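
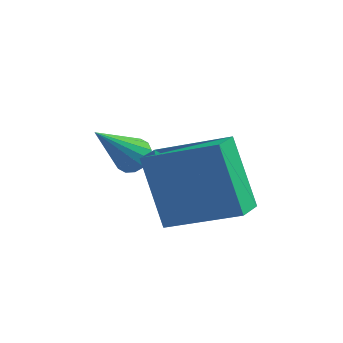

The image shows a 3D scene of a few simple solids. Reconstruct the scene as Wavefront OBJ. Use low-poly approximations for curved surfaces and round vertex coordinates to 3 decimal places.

v -2.264 3.082 -3.683
v -1.822 3.107 -3.431
v -3.076 2.498 -2.197
v -1.932 3.344 -3.398
v -2.132 3.511 -3.441
v -2.367 3.563 -3.549
v -2.575 3.486 -3.693
v -2.699 3.301 -3.834
v -2.707 3.057 -3.934
v -2.597 2.82 -3.967
v -2.397 2.653 -3.924
v -2.162 2.6 -3.816
v -1.954 2.677 -3.672
v -1.83 2.863 -3.531
v -1.955 1.934 -2.487
v -0.115 1.726 -1.518
v -1.69 2.596 -2.849
v 0.15 2.389 -1.88
v -1.29 0.851 -3.98
v 0.55 0.644 -3.011
v -1.025 1.514 -4.342
v 0.815 1.306 -3.373
f 2 1 4
f 2 4 3
f 4 1 5
f 4 5 3
f 5 1 6
f 5 6 3
f 6 1 7
f 6 7 3
f 7 1 8
f 7 8 3
f 8 1 9
f 8 9 3
f 9 1 10
f 9 10 3
f 10 1 11
f 10 11 3
f 11 1 12
f 11 12 3
f 12 1 13
f 12 13 3
f 13 1 14
f 13 14 3
f 14 1 2
f 14 2 3
f 16 18 15
f 19 16 15
f 15 18 17
f 17 19 15
f 16 22 18
f 20 16 19
f 20 22 16
f 18 22 17
f 21 19 17
f 17 22 21
f 21 20 19
f 22 20 21



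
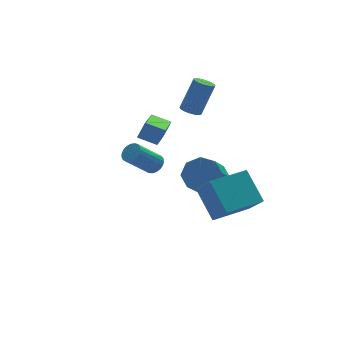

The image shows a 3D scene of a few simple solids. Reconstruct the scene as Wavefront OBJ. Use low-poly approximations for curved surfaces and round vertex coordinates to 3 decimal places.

v -1.001 3.232 0.445
v -0.566 3.305 1.253
v -0.008 4.733 -0.225
v 0.427 4.806 0.583
v -0.287 2.614 0.117
v 0.148 2.687 0.925
v 0.706 4.115 -0.553
v 1.141 4.188 0.255
v 1.717 3.352 1.372
v 2.176 3.461 1.132
v 2.963 3.656 2.728
v 2.503 3.548 2.968
v 2.094 3.65 1.149
v 2.881 3.845 2.745
v 1.955 3.794 1.201
v 2.742 3.989 2.797
v 1.779 3.87 1.278
v 2.566 4.065 2.874
v 1.594 3.868 1.37
v 2.38 4.063 2.966
v 1.427 3.787 1.462
v 2.214 3.982 3.058
v 1.304 3.64 1.54
v 2.091 3.835 3.136
v 1.245 3.449 1.593
v 2.031 3.644 3.189
v 1.257 3.244 1.612
v 2.044 3.439 3.208
v 1.339 3.055 1.595
v 2.126 3.25 3.191
v 1.478 2.911 1.543
v 2.265 3.106 3.139
v 1.654 2.835 1.466
v 2.441 3.03 3.062
v 1.84 2.837 1.374
v 2.626 3.032 2.97
v 2.006 2.918 1.282
v 2.793 3.113 2.878
v 2.129 3.065 1.204
v 2.916 3.26 2.8
v 2.189 3.256 1.151
v 2.975 3.451 2.747
v 2.6 3.061 -3.444
v 3.347 3.141 -2.846
v 2.367 2.08 -1.478
v 1.62 1.999 -2.076
v 2.864 3.689 -2.768
v 1.883 2.627 -1.4
v 2.226 3.869 -3.085
v 1.246 2.807 -1.717
v 1.808 3.575 -3.613
v 0.827 2.514 -2.245
v 1.853 2.98 -4.042
v 0.873 1.919 -2.674
v 2.337 2.433 -4.12
v 1.356 1.371 -2.752
v 2.974 2.253 -3.803
v 1.994 1.191 -2.435
v 3.393 2.546 -3.275
v 2.412 1.485 -1.907
v 0.437 -1.624 -2.335
v 0.597 -2.653 -1.16
v 0.271 -0.272 -1.129
v 0.431 -1.301 0.046
v 2.369 -1.359 -2.366
v 2.529 -2.388 -1.191
v 2.203 -0.007 -1.16
v 2.363 -1.036 0.015
v -2.059 -0.997 1.764
v -1.759 -0.706 2.074
v -2.86 -0.772 3.205
v -3.161 -1.063 2.896
v -1.875 -0.556 1.97
v -2.976 -0.622 3.101
v -2.023 -0.483 1.83
v -3.124 -0.548 2.961
v -2.177 -0.498 1.679
v -3.278 -0.564 2.81
v -2.311 -0.599 1.543
v -3.412 -0.665 2.674
v -2.401 -0.77 1.445
v -3.502 -0.835 2.576
v -2.432 -0.979 1.402
v -3.533 -1.045 2.534
v -2.399 -1.192 1.422
v -3.5 -1.258 2.554
v -2.307 -1.371 1.501
v -3.408 -1.437 2.633
v -2.173 -1.485 1.626
v -3.274 -1.551 2.757
v -2.018 -1.515 1.774
v -3.119 -1.581 2.906
v -1.871 -1.456 1.921
v -2.972 -1.522 3.052
v -1.756 -1.317 2.041
v -2.857 -1.383 3.172
v -1.694 -1.123 2.113
v -2.795 -1.188 3.244
v -1.695 -0.907 2.124
v -2.796 -0.972 3.255
f 2 4 1
f 5 2 1
f 1 4 3
f 3 5 1
f 2 8 4
f 6 2 5
f 6 8 2
f 4 8 3
f 7 5 3
f 3 8 7
f 7 6 5
f 8 6 7
f 10 9 13
f 10 13 11
f 11 13 14
f 11 14 12
f 13 9 15
f 13 15 14
f 14 15 16
f 14 16 12
f 15 9 17
f 15 17 16
f 16 17 18
f 16 18 12
f 17 9 19
f 17 19 18
f 18 19 20
f 18 20 12
f 19 9 21
f 19 21 20
f 20 21 22
f 20 22 12
f 21 9 23
f 21 23 22
f 22 23 24
f 22 24 12
f 23 9 25
f 23 25 24
f 24 25 26
f 24 26 12
f 25 9 27
f 25 27 26
f 26 27 28
f 26 28 12
f 27 9 29
f 27 29 28
f 28 29 30
f 28 30 12
f 29 9 31
f 29 31 30
f 30 31 32
f 30 32 12
f 31 9 33
f 31 33 32
f 32 33 34
f 32 34 12
f 33 9 35
f 33 35 34
f 34 35 36
f 34 36 12
f 35 9 37
f 35 37 36
f 36 37 38
f 36 38 12
f 37 9 39
f 37 39 38
f 38 39 40
f 38 40 12
f 39 9 41
f 39 41 40
f 40 41 42
f 40 42 12
f 41 9 10
f 41 10 42
f 42 10 11
f 42 11 12
f 44 43 47
f 44 47 45
f 45 47 48
f 45 48 46
f 47 43 49
f 47 49 48
f 48 49 50
f 48 50 46
f 49 43 51
f 49 51 50
f 50 51 52
f 50 52 46
f 51 43 53
f 51 53 52
f 52 53 54
f 52 54 46
f 53 43 55
f 53 55 54
f 54 55 56
f 54 56 46
f 55 43 57
f 55 57 56
f 56 57 58
f 56 58 46
f 57 43 59
f 57 59 58
f 58 59 60
f 58 60 46
f 59 43 44
f 59 44 60
f 60 44 45
f 60 45 46
f 62 64 61
f 65 62 61
f 61 64 63
f 63 65 61
f 62 68 64
f 66 62 65
f 66 68 62
f 64 68 63
f 67 65 63
f 63 68 67
f 67 66 65
f 68 66 67
f 70 69 73
f 70 73 71
f 71 73 74
f 71 74 72
f 73 69 75
f 73 75 74
f 74 75 76
f 74 76 72
f 75 69 77
f 75 77 76
f 76 77 78
f 76 78 72
f 77 69 79
f 77 79 78
f 78 79 80
f 78 80 72
f 79 69 81
f 79 81 80
f 80 81 82
f 80 82 72
f 81 69 83
f 81 83 82
f 82 83 84
f 82 84 72
f 83 69 85
f 83 85 84
f 84 85 86
f 84 86 72
f 85 69 87
f 85 87 86
f 86 87 88
f 86 88 72
f 87 69 89
f 87 89 88
f 88 89 90
f 88 90 72
f 89 69 91
f 89 91 90
f 90 91 92
f 90 92 72
f 91 69 93
f 91 93 92
f 92 93 94
f 92 94 72
f 93 69 95
f 93 95 94
f 94 95 96
f 94 96 72
f 95 69 97
f 95 97 96
f 96 97 98
f 96 98 72
f 97 69 99
f 97 99 98
f 98 99 100
f 98 100 72
f 99 69 70
f 99 70 100
f 100 70 71
f 100 71 72



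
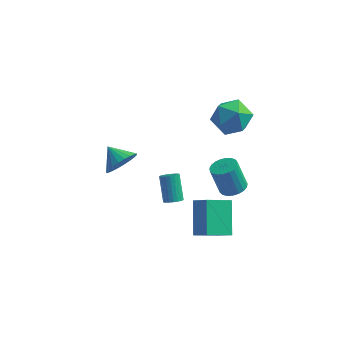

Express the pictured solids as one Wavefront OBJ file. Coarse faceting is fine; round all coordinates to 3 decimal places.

v -3.392 1.81 -2.462
v -2.708 2.381 -1.985
v -4.348 2.45 -1.858
v -2.772 2.593 -2.311
v -2.93 2.687 -2.66
v -3.159 2.646 -2.978
v -3.422 2.479 -3.218
v -3.681 2.21 -3.344
v -3.896 1.879 -3.334
v -4.035 1.539 -3.192
v -4.075 1.239 -2.939
v -4.011 1.027 -2.614
v -3.853 0.934 -2.265
v -3.625 0.974 -1.946
v -3.361 1.141 -1.706
v -3.102 1.411 -1.581
v -2.887 1.741 -1.59
v -2.749 2.082 -1.732
v 1.499 -1.906 -3.536
v 1.087 -0.376 -2.219
v 2.62 -1.069 -4.157
v 2.207 0.461 -2.841
v 2.333 -2.401 -2.699
v 1.92 -0.871 -1.383
v 3.453 -1.564 -3.321
v 3.041 -0.034 -2.004
v 3.596 -2.202 1.616
v 4.199 -2.531 1.864
v 3.647 -2.407 3.371
v 3.044 -2.078 3.124
v 4.28 -2.239 1.869
v 3.728 -2.115 3.377
v 4.242 -1.94 1.831
v 3.691 -1.816 3.339
v 4.093 -1.686 1.756
v 3.542 -1.563 3.263
v 3.858 -1.522 1.657
v 3.307 -1.398 3.164
v 3.578 -1.475 1.55
v 3.026 -1.351 3.058
v 3.301 -1.554 1.455
v 2.749 -1.43 2.963
v 3.074 -1.745 1.388
v 2.523 -1.621 2.895
v 2.938 -2.015 1.36
v 2.387 -1.891 2.868
v 2.916 -2.317 1.377
v 2.364 -2.193 2.884
v 3.011 -2.599 1.435
v 2.459 -2.476 2.942
v 3.207 -2.813 1.524
v 2.656 -2.689 3.032
v 3.471 -2.921 1.63
v 2.919 -2.797 3.137
v 3.756 -2.905 1.732
v 3.204 -2.781 3.24
v 4.013 -2.767 1.815
v 3.462 -2.643 3.323
v 2.468 3.502 3.048
v 3.375 3.07 2.394
v 1.205 2.55 1.926
v 2.112 2.118 1.272
v 1.957 1.747 2.401
v 2.738 2.335 3.095
v 1.842 3.285 1.225
v 2.623 3.873 1.919
v 2.988 2.935 1.268
v 3.059 1.985 1.994
v 1.521 3.635 2.326
v 1.592 2.685 3.052
v 0.645 -2.637 0.068
v 1.066 -2.759 0.329
v 0.616 -1.865 1.473
v 0.195 -1.743 1.212
v 1.128 -2.599 0.228
v 0.678 -1.705 1.372
v 1.116 -2.445 0.103
v 0.666 -1.55 1.247
v 1.033 -2.32 -0.028
v 0.583 -1.425 1.116
v 0.89 -2.243 -0.143
v 0.44 -1.349 1
v 0.71 -2.227 -0.227
v 0.261 -1.332 0.916
v 0.521 -2.273 -0.266
v 0.071 -1.378 0.878
v 0.35 -2.374 -0.254
v -0.1 -1.479 0.89
v 0.224 -2.515 -0.193
v -0.226 -1.621 0.951
v 0.162 -2.675 -0.092
v -0.288 -1.781 1.052
v 0.174 -2.83 0.033
v -0.276 -1.935 1.177
v 0.257 -2.955 0.164
v -0.193 -2.06 1.308
v 0.4 -3.031 0.28
v -0.05 -2.137 1.423
v 0.579 -3.048 0.364
v 0.13 -2.153 1.507
v 0.769 -3.002 0.402
v 0.319 -2.107 1.546
v 0.94 -2.901 0.39
v 0.49 -2.006 1.534
f 2 1 4
f 2 4 3
f 4 1 5
f 4 5 3
f 5 1 6
f 5 6 3
f 6 1 7
f 6 7 3
f 7 1 8
f 7 8 3
f 8 1 9
f 8 9 3
f 9 1 10
f 9 10 3
f 10 1 11
f 10 11 3
f 11 1 12
f 11 12 3
f 12 1 13
f 12 13 3
f 13 1 14
f 13 14 3
f 14 1 15
f 14 15 3
f 15 1 16
f 15 16 3
f 16 1 17
f 16 17 3
f 17 1 18
f 17 18 3
f 18 1 2
f 18 2 3
f 20 22 19
f 23 20 19
f 19 22 21
f 21 23 19
f 20 26 22
f 24 20 23
f 24 26 20
f 22 26 21
f 25 23 21
f 21 26 25
f 25 24 23
f 26 24 25
f 28 27 31
f 28 31 29
f 29 31 32
f 29 32 30
f 31 27 33
f 31 33 32
f 32 33 34
f 32 34 30
f 33 27 35
f 33 35 34
f 34 35 36
f 34 36 30
f 35 27 37
f 35 37 36
f 36 37 38
f 36 38 30
f 37 27 39
f 37 39 38
f 38 39 40
f 38 40 30
f 39 27 41
f 39 41 40
f 40 41 42
f 40 42 30
f 41 27 43
f 41 43 42
f 42 43 44
f 42 44 30
f 43 27 45
f 43 45 44
f 44 45 46
f 44 46 30
f 45 27 47
f 45 47 46
f 46 47 48
f 46 48 30
f 47 27 49
f 47 49 48
f 48 49 50
f 48 50 30
f 49 27 51
f 49 51 50
f 50 51 52
f 50 52 30
f 51 27 53
f 51 53 52
f 52 53 54
f 52 54 30
f 53 27 55
f 53 55 54
f 54 55 56
f 54 56 30
f 55 27 57
f 55 57 56
f 56 57 58
f 56 58 30
f 57 27 28
f 57 28 58
f 58 28 29
f 58 29 30
f 59 70 64
f 59 64 60
f 59 60 66
f 59 66 69
f 59 69 70
f 60 64 68
f 64 70 63
f 70 69 61
f 69 66 65
f 66 60 67
f 62 68 63
f 62 63 61
f 62 61 65
f 62 65 67
f 62 67 68
f 63 68 64
f 61 63 70
f 65 61 69
f 67 65 66
f 68 67 60
f 72 71 75
f 72 75 73
f 73 75 76
f 73 76 74
f 75 71 77
f 75 77 76
f 76 77 78
f 76 78 74
f 77 71 79
f 77 79 78
f 78 79 80
f 78 80 74
f 79 71 81
f 79 81 80
f 80 81 82
f 80 82 74
f 81 71 83
f 81 83 82
f 82 83 84
f 82 84 74
f 83 71 85
f 83 85 84
f 84 85 86
f 84 86 74
f 85 71 87
f 85 87 86
f 86 87 88
f 86 88 74
f 87 71 89
f 87 89 88
f 88 89 90
f 88 90 74
f 89 71 91
f 89 91 90
f 90 91 92
f 90 92 74
f 91 71 93
f 91 93 92
f 92 93 94
f 92 94 74
f 93 71 95
f 93 95 94
f 94 95 96
f 94 96 74
f 95 71 97
f 95 97 96
f 96 97 98
f 96 98 74
f 97 71 99
f 97 99 98
f 98 99 100
f 98 100 74
f 99 71 101
f 99 101 100
f 100 101 102
f 100 102 74
f 101 71 103
f 101 103 102
f 102 103 104
f 102 104 74
f 103 71 72
f 103 72 104
f 104 72 73
f 104 73 74



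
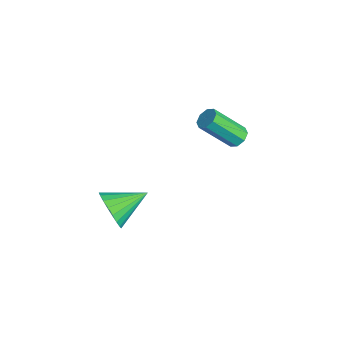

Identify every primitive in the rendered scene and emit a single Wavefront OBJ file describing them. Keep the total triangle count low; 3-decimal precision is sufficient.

v 1.192 -2.918 1.658
v 1.688 -2.63 0.826
v 1.208 -1.202 2.262
v 1.287 -2.585 0.709
v 0.87 -2.598 0.756
v 0.508 -2.665 0.959
v 0.265 -2.777 1.282
v 0.182 -2.913 1.671
v 0.273 -3.05 2.057
v 0.524 -3.164 2.374
v 0.889 -3.236 2.568
v 1.308 -3.253 2.604
v 1.706 -3.212 2.476
v 2.015 -3.12 2.207
v 2.182 -2.993 1.843
v 2.177 -2.854 1.447
v 2.003 -2.725 1.087
v -0.053 3.528 3.257
v 0.184 3.887 3.646
v -0.23 2.552 5.132
v -0.467 2.192 4.743
v -0.251 3.959 3.59
v -0.665 2.624 5.076
v -0.569 3.779 3.339
v -0.983 2.444 4.825
v -0.585 3.451 3.04
v -0.999 2.116 4.526
v -0.29 3.168 2.868
v -0.704 1.833 4.354
v 0.145 3.096 2.924
v -0.269 1.761 4.41
v 0.463 3.276 3.175
v 0.049 1.941 4.661
v 0.479 3.604 3.474
v 0.065 2.269 4.96
f 2 1 4
f 2 4 3
f 4 1 5
f 4 5 3
f 5 1 6
f 5 6 3
f 6 1 7
f 6 7 3
f 7 1 8
f 7 8 3
f 8 1 9
f 8 9 3
f 9 1 10
f 9 10 3
f 10 1 11
f 10 11 3
f 11 1 12
f 11 12 3
f 12 1 13
f 12 13 3
f 13 1 14
f 13 14 3
f 14 1 15
f 14 15 3
f 15 1 16
f 15 16 3
f 16 1 17
f 16 17 3
f 17 1 2
f 17 2 3
f 19 18 22
f 19 22 20
f 20 22 23
f 20 23 21
f 22 18 24
f 22 24 23
f 23 24 25
f 23 25 21
f 24 18 26
f 24 26 25
f 25 26 27
f 25 27 21
f 26 18 28
f 26 28 27
f 27 28 29
f 27 29 21
f 28 18 30
f 28 30 29
f 29 30 31
f 29 31 21
f 30 18 32
f 30 32 31
f 31 32 33
f 31 33 21
f 32 18 34
f 32 34 33
f 33 34 35
f 33 35 21
f 34 18 19
f 34 19 35
f 35 19 20
f 35 20 21



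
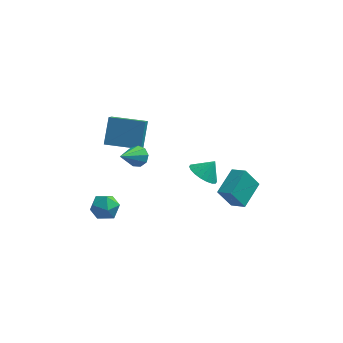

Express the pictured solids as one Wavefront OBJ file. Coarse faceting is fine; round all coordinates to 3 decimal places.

v -4.206 1.08 1.374
v -4.244 0.26 2.028
v -4.08 2.271 2.875
v -4.118 1.451 3.529
v -2.022 0.929 1.311
v -2.06 0.109 1.965
v -1.896 2.12 2.812
v -1.934 1.3 3.466
v 3.424 -1.116 -1.624
v 2.609 -1.295 -0.282
v 4.107 0.582 -0.983
v 3.292 0.403 0.359
v 4.268 -1.623 -1.179
v 3.453 -1.802 0.163
v 4.951 0.075 -0.538
v 4.136 -0.104 0.804
v -3.661 -0.627 -2.042
v -3.341 -1.025 -2.901
v -4.639 -1.895 -1.819
v -4.319 -2.293 -2.678
v -3.703 -2.236 -1.893
v -3.099 -1.453 -2.031
v -4.881 -1.467 -2.689
v -4.277 -0.684 -2.827
v -4.095 -1.544 -3.3
v -3.367 -2.019 -2.809
v -4.613 -0.901 -1.911
v -3.885 -1.376 -1.42
v -1.937 -1.958 3.18
v -1.347 -2.377 3.079
v -2.723 -3.342 4.34
v -1.281 -2.081 3.477
v -1.522 -1.728 3.735
v -1.957 -1.483 3.734
v -2.382 -1.459 3.473
v -2.599 -1.669 3.075
v -2.506 -2.014 2.727
v -2.147 -2.333 2.59
v -1.689 -2.476 2.729
v 1.371 2.56 -2.325
v 2.004 1.753 -2.42
v 2.049 2.98 -1.375
v 2.195 2.066 -2.695
v 2.223 2.477 -2.897
v 2.082 2.904 -2.985
v 1.8 3.263 -2.943
v 1.433 3.483 -2.778
v 1.054 3.52 -2.523
v 0.737 3.366 -2.229
v 0.546 3.053 -1.954
v 0.519 2.643 -1.752
v 0.66 2.216 -1.664
v 0.942 1.857 -1.706
v 1.308 1.637 -1.871
v 1.688 1.6 -2.126
f 2 4 1
f 5 2 1
f 1 4 3
f 3 5 1
f 2 8 4
f 6 2 5
f 6 8 2
f 4 8 3
f 7 5 3
f 3 8 7
f 7 6 5
f 8 6 7
f 10 12 9
f 13 10 9
f 9 12 11
f 11 13 9
f 10 16 12
f 14 10 13
f 14 16 10
f 12 16 11
f 15 13 11
f 11 16 15
f 15 14 13
f 16 14 15
f 17 28 22
f 17 22 18
f 17 18 24
f 17 24 27
f 17 27 28
f 18 22 26
f 22 28 21
f 28 27 19
f 27 24 23
f 24 18 25
f 20 26 21
f 20 21 19
f 20 19 23
f 20 23 25
f 20 25 26
f 21 26 22
f 19 21 28
f 23 19 27
f 25 23 24
f 26 25 18
f 30 29 32
f 30 32 31
f 32 29 33
f 32 33 31
f 33 29 34
f 33 34 31
f 34 29 35
f 34 35 31
f 35 29 36
f 35 36 31
f 36 29 37
f 36 37 31
f 37 29 38
f 37 38 31
f 38 29 39
f 38 39 31
f 39 29 30
f 39 30 31
f 41 40 43
f 41 43 42
f 43 40 44
f 43 44 42
f 44 40 45
f 44 45 42
f 45 40 46
f 45 46 42
f 46 40 47
f 46 47 42
f 47 40 48
f 47 48 42
f 48 40 49
f 48 49 42
f 49 40 50
f 49 50 42
f 50 40 51
f 50 51 42
f 51 40 52
f 51 52 42
f 52 40 53
f 52 53 42
f 53 40 54
f 53 54 42
f 54 40 55
f 54 55 42
f 55 40 41
f 55 41 42



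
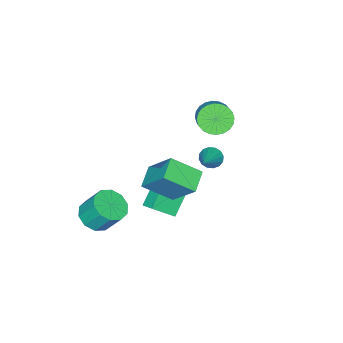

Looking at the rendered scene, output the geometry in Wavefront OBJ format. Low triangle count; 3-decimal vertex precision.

v -2.107 1.477 -1.182
v -1.71 1.201 -1.571
v -0.693 2.123 -0.198
v -1.758 1.494 -1.694
v -1.899 1.781 -1.68
v -2.096 1.988 -1.533
v -2.296 2.057 -1.292
v -2.445 1.971 -1.021
v -2.504 1.752 -0.793
v -2.456 1.46 -0.67
v -2.314 1.172 -0.683
v -2.118 0.966 -0.831
v -1.918 0.896 -1.072
v -1.769 0.983 -1.343
v 3.24 2.018 2.432
v 3.333 3.397 3.987
v 2.386 3.152 1.478
v 2.479 4.53 3.033
v 4.261 2.43 2.007
v 4.354 3.808 3.562
v 3.407 3.563 1.053
v 3.5 4.942 2.608
v -0.264 1.111 -1.859
v 0.637 0.424 -0.954
v -0.071 1.835 -1.502
v 0.83 1.148 -0.597
v 1.21 1.352 -3.143
v 2.111 0.665 -2.238
v 1.403 2.076 -2.786
v 2.304 1.389 -1.881
v 3.279 -1.313 -3.402
v 4.092 -1.665 -3.034
v 3.895 -0.839 -1.809
v 3.081 -0.487 -2.178
v 4.227 -1.176 -3.342
v 4.03 -0.35 -2.118
v 3.999 -0.74 -3.673
v 3.802 0.087 -2.449
v 3.496 -0.522 -3.901
v 3.299 0.304 -2.677
v 2.91 -0.607 -3.938
v 2.713 0.219 -2.714
v 2.465 -0.961 -3.771
v 2.268 -0.135 -2.546
v 2.33 -1.45 -3.462
v 2.133 -0.624 -2.238
v 2.558 -1.887 -3.131
v 2.361 -1.06 -1.907
v 3.061 -2.104 -2.903
v 2.864 -1.278 -1.679
v 3.647 -2.019 -2.866
v 3.45 -1.193 -1.642
v -2.597 1.203 1.552
v -2.232 1.572 0.829
v -1.398 2.346 1.645
v -1.763 1.977 2.368
v -2.495 1.79 0.891
v -1.661 2.564 1.707
v -2.773 1.919 1.054
v -1.94 2.693 1.87
v -3.025 1.939 1.292
v -2.191 2.713 2.108
v -3.212 1.847 1.57
v -2.378 2.62 2.386
v -3.305 1.656 1.845
v -2.471 2.43 2.661
v -3.29 1.397 2.076
v -2.456 2.171 2.892
v -3.169 1.108 2.227
v -2.336 1.882 3.043
v -2.962 0.834 2.275
v -2.128 1.608 3.091
v -2.699 0.616 2.213
v -1.865 1.39 3.029
v -2.42 0.487 2.05
v -1.587 1.261 2.866
v -2.169 0.467 1.812
v -1.335 1.241 2.628
v -1.982 0.56 1.534
v -1.148 1.333 2.35
v -1.889 0.75 1.259
v -1.055 1.524 2.075
v -1.904 1.009 1.028
v -1.07 1.783 1.844
v -2.024 1.298 0.877
v -1.191 2.072 1.693
f 2 1 4
f 2 4 3
f 4 1 5
f 4 5 3
f 5 1 6
f 5 6 3
f 6 1 7
f 6 7 3
f 7 1 8
f 7 8 3
f 8 1 9
f 8 9 3
f 9 1 10
f 9 10 3
f 10 1 11
f 10 11 3
f 11 1 12
f 11 12 3
f 12 1 13
f 12 13 3
f 13 1 14
f 13 14 3
f 14 1 2
f 14 2 3
f 16 18 15
f 19 16 15
f 15 18 17
f 17 19 15
f 16 22 18
f 20 16 19
f 20 22 16
f 18 22 17
f 21 19 17
f 17 22 21
f 21 20 19
f 22 20 21
f 24 26 23
f 27 24 23
f 23 26 25
f 25 27 23
f 24 30 26
f 28 24 27
f 28 30 24
f 26 30 25
f 29 27 25
f 25 30 29
f 29 28 27
f 30 28 29
f 32 31 35
f 32 35 33
f 33 35 36
f 33 36 34
f 35 31 37
f 35 37 36
f 36 37 38
f 36 38 34
f 37 31 39
f 37 39 38
f 38 39 40
f 38 40 34
f 39 31 41
f 39 41 40
f 40 41 42
f 40 42 34
f 41 31 43
f 41 43 42
f 42 43 44
f 42 44 34
f 43 31 45
f 43 45 44
f 44 45 46
f 44 46 34
f 45 31 47
f 45 47 46
f 46 47 48
f 46 48 34
f 47 31 49
f 47 49 48
f 48 49 50
f 48 50 34
f 49 31 51
f 49 51 50
f 50 51 52
f 50 52 34
f 51 31 32
f 51 32 52
f 52 32 33
f 52 33 34
f 54 53 57
f 54 57 55
f 55 57 58
f 55 58 56
f 57 53 59
f 57 59 58
f 58 59 60
f 58 60 56
f 59 53 61
f 59 61 60
f 60 61 62
f 60 62 56
f 61 53 63
f 61 63 62
f 62 63 64
f 62 64 56
f 63 53 65
f 63 65 64
f 64 65 66
f 64 66 56
f 65 53 67
f 65 67 66
f 66 67 68
f 66 68 56
f 67 53 69
f 67 69 68
f 68 69 70
f 68 70 56
f 69 53 71
f 69 71 70
f 70 71 72
f 70 72 56
f 71 53 73
f 71 73 72
f 72 73 74
f 72 74 56
f 73 53 75
f 73 75 74
f 74 75 76
f 74 76 56
f 75 53 77
f 75 77 76
f 76 77 78
f 76 78 56
f 77 53 79
f 77 79 78
f 78 79 80
f 78 80 56
f 79 53 81
f 79 81 80
f 80 81 82
f 80 82 56
f 81 53 83
f 81 83 82
f 82 83 84
f 82 84 56
f 83 53 85
f 83 85 84
f 84 85 86
f 84 86 56
f 85 53 54
f 85 54 86
f 86 54 55
f 86 55 56



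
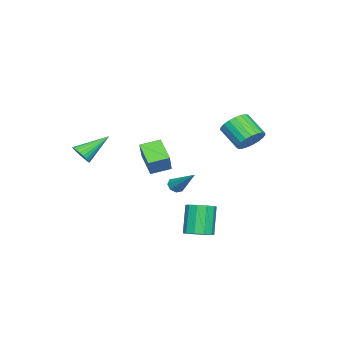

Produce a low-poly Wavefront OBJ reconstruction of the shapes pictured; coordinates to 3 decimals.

v 4.147 -4.431 1.772
v 4.626 -3.855 1.724
v 2.873 -3.269 2.988
v 4.452 -3.805 1.494
v 4.232 -3.849 1.306
v 4 -3.982 1.189
v 3.789 -4.184 1.161
v 3.633 -4.423 1.226
v 3.556 -4.663 1.374
v 3.568 -4.868 1.582
v 3.669 -5.006 1.82
v 3.842 -5.057 2.05
v 4.062 -5.012 2.238
v 4.295 -4.879 2.355
v 4.505 -4.678 2.383
v 4.661 -4.439 2.318
v 4.739 -4.198 2.17
v 4.726 -3.994 1.961
v -2.028 3.508 2.016
v -1.075 3.24 2.158
v -1.599 1.964 3.267
v -2.552 2.232 3.124
v -1.131 3.523 2.458
v -1.655 2.247 3.566
v -1.342 3.804 2.681
v -1.866 2.527 3.789
v -1.672 4.033 2.789
v -2.196 2.756 3.897
v -2.063 4.172 2.763
v -2.587 2.895 3.872
v -2.448 4.195 2.609
v -2.973 2.919 3.717
v -2.76 4.1 2.351
v -3.285 2.824 3.459
v -2.946 3.903 2.036
v -3.471 2.626 3.144
v -2.973 3.637 1.717
v -3.498 2.361 2.825
v -2.837 3.35 1.45
v -3.361 2.073 2.558
v -2.56 3.089 1.281
v -3.085 1.812 2.389
v -2.192 2.901 1.239
v -2.716 1.624 2.347
v -1.795 2.818 1.331
v -2.32 1.541 2.439
v -1.438 2.854 1.542
v -1.963 1.578 2.65
v -1.184 3.004 1.834
v -1.708 1.727 2.942
v 3.331 2.501 -3.619
v 4.121 2.592 -3.242
v 3.259 2.37 -1.384
v 2.469 2.279 -1.761
v 3.898 3.086 -3.286
v 3.036 2.864 -1.428
v 3.458 3.357 -3.458
v 2.596 3.135 -1.6
v 2.97 3.3 -3.691
v 2.108 3.078 -1.833
v 2.62 2.939 -3.897
v 1.758 2.717 -2.039
v 2.541 2.41 -3.996
v 1.679 2.188 -2.138
v 2.764 1.916 -3.952
v 1.902 1.694 -2.094
v 3.204 1.645 -3.78
v 2.342 1.423 -1.922
v 3.692 1.702 -3.547
v 2.83 1.48 -1.689
v 4.042 2.063 -3.341
v 3.18 1.841 -1.483
v -4.052 -2.467 -1.884
v -5.036 -3.512 -0.848
v -3.024 -2.125 -0.561
v -4.008 -3.169 0.475
v -3.272 -3.531 -2.215
v -4.256 -4.575 -1.179
v -2.244 -3.188 -0.892
v -3.228 -4.233 0.144
v 3.548 1.209 0.065
v 4.06 1.076 -0.088
v 4.332 2.691 1.395
v 3.894 1.379 -0.328
v 3.526 1.583 -0.338
v 3.171 1.568 -0.112
v 3.037 1.342 0.217
v 3.203 1.039 0.457
v 3.571 0.835 0.468
v 3.926 0.851 0.242
f 2 1 4
f 2 4 3
f 4 1 5
f 4 5 3
f 5 1 6
f 5 6 3
f 6 1 7
f 6 7 3
f 7 1 8
f 7 8 3
f 8 1 9
f 8 9 3
f 9 1 10
f 9 10 3
f 10 1 11
f 10 11 3
f 11 1 12
f 11 12 3
f 12 1 13
f 12 13 3
f 13 1 14
f 13 14 3
f 14 1 15
f 14 15 3
f 15 1 16
f 15 16 3
f 16 1 17
f 16 17 3
f 17 1 18
f 17 18 3
f 18 1 2
f 18 2 3
f 20 19 23
f 20 23 21
f 21 23 24
f 21 24 22
f 23 19 25
f 23 25 24
f 24 25 26
f 24 26 22
f 25 19 27
f 25 27 26
f 26 27 28
f 26 28 22
f 27 19 29
f 27 29 28
f 28 29 30
f 28 30 22
f 29 19 31
f 29 31 30
f 30 31 32
f 30 32 22
f 31 19 33
f 31 33 32
f 32 33 34
f 32 34 22
f 33 19 35
f 33 35 34
f 34 35 36
f 34 36 22
f 35 19 37
f 35 37 36
f 36 37 38
f 36 38 22
f 37 19 39
f 37 39 38
f 38 39 40
f 38 40 22
f 39 19 41
f 39 41 40
f 40 41 42
f 40 42 22
f 41 19 43
f 41 43 42
f 42 43 44
f 42 44 22
f 43 19 45
f 43 45 44
f 44 45 46
f 44 46 22
f 45 19 47
f 45 47 46
f 46 47 48
f 46 48 22
f 47 19 49
f 47 49 48
f 48 49 50
f 48 50 22
f 49 19 20
f 49 20 50
f 50 20 21
f 50 21 22
f 52 51 55
f 52 55 53
f 53 55 56
f 53 56 54
f 55 51 57
f 55 57 56
f 56 57 58
f 56 58 54
f 57 51 59
f 57 59 58
f 58 59 60
f 58 60 54
f 59 51 61
f 59 61 60
f 60 61 62
f 60 62 54
f 61 51 63
f 61 63 62
f 62 63 64
f 62 64 54
f 63 51 65
f 63 65 64
f 64 65 66
f 64 66 54
f 65 51 67
f 65 67 66
f 66 67 68
f 66 68 54
f 67 51 69
f 67 69 68
f 68 69 70
f 68 70 54
f 69 51 71
f 69 71 70
f 70 71 72
f 70 72 54
f 71 51 52
f 71 52 72
f 72 52 53
f 72 53 54
f 74 76 73
f 77 74 73
f 73 76 75
f 75 77 73
f 74 80 76
f 78 74 77
f 78 80 74
f 76 80 75
f 79 77 75
f 75 80 79
f 79 78 77
f 80 78 79
f 82 81 84
f 82 84 83
f 84 81 85
f 84 85 83
f 85 81 86
f 85 86 83
f 86 81 87
f 86 87 83
f 87 81 88
f 87 88 83
f 88 81 89
f 88 89 83
f 89 81 90
f 89 90 83
f 90 81 82
f 90 82 83



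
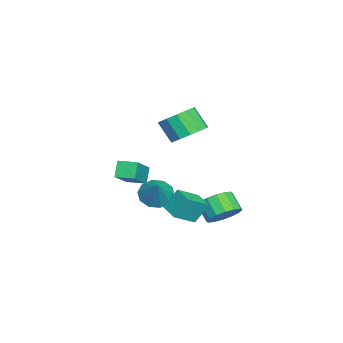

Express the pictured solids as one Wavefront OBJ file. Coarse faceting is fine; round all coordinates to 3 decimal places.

v -5.139 -1.768 -1.867
v -3.377 -2.076 -0.603
v -4.977 -0.65 -1.819
v -3.215 -0.959 -0.556
v -4.505 -1.821 -2.764
v -2.743 -2.13 -1.501
v -4.343 -0.704 -2.717
v -2.581 -1.012 -1.453
v -0.769 1.894 -2.76
v -1.06 2.578 -1.597
v 0.154 2.591 -2.938
v -0.137 3.275 -1.775
v 0.097 0.945 -1.985
v -0.194 1.629 -0.822
v 1.02 1.642 -2.163
v 0.729 2.326 -1
v -2.383 3.776 -3.737
v -1.524 3.475 -3.254
v -2.219 2.863 -2.4
v -3.077 3.164 -2.883
v -1.654 3.94 -3.027
v -2.349 3.327 -2.173
v -1.98 4.361 -2.99
v -2.675 3.748 -2.136
v -2.413 4.625 -3.154
v -3.108 4.012 -2.3
v -2.839 4.661 -3.473
v -3.534 4.049 -2.619
v -3.142 4.461 -3.864
v -3.836 3.848 -3.01
v -3.241 4.077 -4.22
v -3.936 3.465 -3.366
v -3.111 3.613 -4.447
v -3.806 3 -3.593
v -2.785 3.192 -4.484
v -3.48 2.579 -3.63
v -2.352 2.928 -4.32
v -3.047 2.315 -3.466
v -1.926 2.891 -4.001
v -2.621 2.279 -3.147
v -1.624 3.092 -3.61
v -2.318 2.479 -2.756
v -2.668 0.107 -2.553
v -2.129 -0.667 -2.855
v -1.552 0.413 -1.347
v -1.936 -0.172 -3.159
v -2.023 0.429 -3.231
v -2.355 0.908 -3.044
v -2.807 1.08 -2.67
v -3.206 0.881 -2.251
v -3.399 0.387 -1.947
v -3.313 -0.215 -1.874
v -2.98 -0.693 -2.061
v -2.528 -0.866 -2.435
v -1.829 2.017 2.399
v -1.081 1.267 2.188
v -1.524 0.493 3.369
v -2.271 1.243 3.581
v -0.816 1.674 2.554
v -1.259 0.9 3.735
v -0.873 2.191 2.871
v -1.316 1.417 4.053
v -1.233 2.652 3.039
v -1.676 1.878 4.22
v -1.782 2.911 3.003
v -2.225 2.137 4.184
v -2.346 2.887 2.776
v -2.789 2.113 3.957
v -2.746 2.586 2.429
v -3.189 1.812 3.61
v -2.854 2.105 2.073
v -3.297 1.331 3.254
v -2.637 1.596 1.82
v -3.08 0.822 3.002
v -2.163 1.22 1.752
v -2.606 0.446 2.933
v -1.583 1.098 1.889
v -2.026 0.323 3.07
f 2 4 1
f 5 2 1
f 1 4 3
f 3 5 1
f 2 8 4
f 6 2 5
f 6 8 2
f 4 8 3
f 7 5 3
f 3 8 7
f 7 6 5
f 8 6 7
f 10 12 9
f 13 10 9
f 9 12 11
f 11 13 9
f 10 16 12
f 14 10 13
f 14 16 10
f 12 16 11
f 15 13 11
f 11 16 15
f 15 14 13
f 16 14 15
f 18 17 21
f 18 21 19
f 19 21 22
f 19 22 20
f 21 17 23
f 21 23 22
f 22 23 24
f 22 24 20
f 23 17 25
f 23 25 24
f 24 25 26
f 24 26 20
f 25 17 27
f 25 27 26
f 26 27 28
f 26 28 20
f 27 17 29
f 27 29 28
f 28 29 30
f 28 30 20
f 29 17 31
f 29 31 30
f 30 31 32
f 30 32 20
f 31 17 33
f 31 33 32
f 32 33 34
f 32 34 20
f 33 17 35
f 33 35 34
f 34 35 36
f 34 36 20
f 35 17 37
f 35 37 36
f 36 37 38
f 36 38 20
f 37 17 39
f 37 39 38
f 38 39 40
f 38 40 20
f 39 17 41
f 39 41 40
f 40 41 42
f 40 42 20
f 41 17 18
f 41 18 42
f 42 18 19
f 42 19 20
f 44 43 46
f 44 46 45
f 46 43 47
f 46 47 45
f 47 43 48
f 47 48 45
f 48 43 49
f 48 49 45
f 49 43 50
f 49 50 45
f 50 43 51
f 50 51 45
f 51 43 52
f 51 52 45
f 52 43 53
f 52 53 45
f 53 43 54
f 53 54 45
f 54 43 44
f 54 44 45
f 56 55 59
f 56 59 57
f 57 59 60
f 57 60 58
f 59 55 61
f 59 61 60
f 60 61 62
f 60 62 58
f 61 55 63
f 61 63 62
f 62 63 64
f 62 64 58
f 63 55 65
f 63 65 64
f 64 65 66
f 64 66 58
f 65 55 67
f 65 67 66
f 66 67 68
f 66 68 58
f 67 55 69
f 67 69 68
f 68 69 70
f 68 70 58
f 69 55 71
f 69 71 70
f 70 71 72
f 70 72 58
f 71 55 73
f 71 73 72
f 72 73 74
f 72 74 58
f 73 55 75
f 73 75 74
f 74 75 76
f 74 76 58
f 75 55 77
f 75 77 76
f 76 77 78
f 76 78 58
f 77 55 56
f 77 56 78
f 78 56 57
f 78 57 58



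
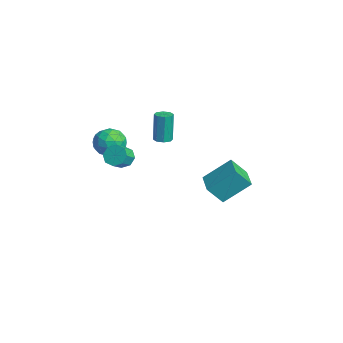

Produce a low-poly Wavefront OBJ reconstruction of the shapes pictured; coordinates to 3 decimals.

v 1.283 -3.45 3.403
v 1.656 -3.642 2.794
v 2.25 -4.243 3.348
v 1.877 -4.05 3.957
v 1.878 -3.188 3.049
v 2.472 -3.788 3.603
v 1.751 -2.887 3.512
v 2.345 -3.487 4.066
v 1.35 -2.916 3.911
v 1.944 -3.516 4.465
v 0.91 -3.257 4.012
v 1.504 -3.858 4.566
v 0.688 -3.712 3.757
v 1.282 -4.312 4.311
v 0.815 -4.013 3.294
v 1.409 -4.613 3.848
v 1.216 -3.984 2.895
v 1.81 -4.584 3.449
v -2.718 -0.045 2.222
v -2.161 -0.147 2.286
v -2.365 -0.037 4.242
v -2.922 0.065 4.178
v -2.25 0.279 2.252
v -2.454 0.388 4.209
v -2.613 0.515 2.201
v -2.817 0.625 4.158
v -3.038 0.423 2.162
v -3.242 0.533 4.119
v -3.275 0.057 2.158
v -3.479 0.167 4.114
v -3.186 -0.368 2.191
v -3.39 -0.259 4.148
v -2.823 -0.605 2.242
v -3.027 -0.495 4.199
v -2.398 -0.513 2.281
v -2.602 -0.403 4.238
v -1.036 -2.785 3.842
v -0.489 -2.936 2.969
v -1.031 -4.444 4.131
v -0.484 -4.595 3.258
v -0.042 -4.125 4.075
v -0.045 -3.099 3.896
v -1.475 -4.281 3.204
v -1.478 -3.255 3.025
v -0.761 -3.86 2.575
v 0.125 -3.764 3.113
v -1.645 -3.616 3.987
v -0.759 -3.52 4.525
v -0.763 -2.715 3.38
v -0.757 -4.665 3.72
v -0.497 -4.389 4.2
v -0.176 -4.477 3.687
v -0.502 -2.811 3.925
v -0.18 -2.899 3.412
v 0.083 -3.598 4.062
v -1.34 -4.481 3.688
v -1.018 -4.569 3.175
v -1.344 -2.903 3.413
v -1.023 -2.991 2.9
v -1.603 -3.782 3.038
v -0.601 -3.347 2.635
v -0.599 -4.322 2.805
v -1.181 -4.137 2.774
v -1.183 -3.534 2.668
v -0.081 -3.29 2.951
v -0.078 -4.265 3.121
v 0.182 -3.989 3.601
v 0.181 -3.386 3.496
v -0.24 -3.833 2.72
v -1.442 -3.115 3.979
v -1.439 -4.09 4.149
v -1.701 -3.994 3.604
v -1.702 -3.391 3.499
v -0.921 -3.058 4.295
v -0.919 -4.033 4.465
v -0.337 -3.846 4.432
v -0.339 -3.243 4.326
v -1.28 -3.547 4.38
v -2.471 2.288 -1.205
v -2.203 3.932 0.186
v -2.336 3.233 -2.349
v -2.069 4.877 -0.958
v -0.751 2.023 -1.222
v -0.484 3.667 0.169
v -0.617 2.968 -2.366
v -0.349 4.612 -0.975
f 2 1 5
f 2 5 3
f 3 5 6
f 3 6 4
f 5 1 7
f 5 7 6
f 6 7 8
f 6 8 4
f 7 1 9
f 7 9 8
f 8 9 10
f 8 10 4
f 9 1 11
f 9 11 10
f 10 11 12
f 10 12 4
f 11 1 13
f 11 13 12
f 12 13 14
f 12 14 4
f 13 1 15
f 13 15 14
f 14 15 16
f 14 16 4
f 15 1 17
f 15 17 16
f 16 17 18
f 16 18 4
f 17 1 2
f 17 2 18
f 18 2 3
f 18 3 4
f 20 19 23
f 20 23 21
f 21 23 24
f 21 24 22
f 23 19 25
f 23 25 24
f 24 25 26
f 24 26 22
f 25 19 27
f 25 27 26
f 26 27 28
f 26 28 22
f 27 19 29
f 27 29 28
f 28 29 30
f 28 30 22
f 29 19 31
f 29 31 30
f 30 31 32
f 30 32 22
f 31 19 33
f 31 33 32
f 32 33 34
f 32 34 22
f 33 19 35
f 33 35 34
f 34 35 36
f 34 36 22
f 35 19 20
f 35 20 36
f 36 20 21
f 36 21 22
f 37 74 53
f 74 48 77
f 53 77 42
f 74 77 53
f 37 53 49
f 53 42 54
f 49 54 38
f 53 54 49
f 37 49 58
f 49 38 59
f 58 59 44
f 49 59 58
f 37 58 70
f 58 44 73
f 70 73 47
f 58 73 70
f 37 70 74
f 70 47 78
f 74 78 48
f 70 78 74
f 38 54 65
f 54 42 68
f 65 68 46
f 54 68 65
f 42 77 55
f 77 48 76
f 55 76 41
f 77 76 55
f 48 78 75
f 78 47 71
f 75 71 39
f 78 71 75
f 47 73 72
f 73 44 60
f 72 60 43
f 73 60 72
f 44 59 64
f 59 38 61
f 64 61 45
f 59 61 64
f 40 66 52
f 66 46 67
f 52 67 41
f 66 67 52
f 40 52 50
f 52 41 51
f 50 51 39
f 52 51 50
f 40 50 57
f 50 39 56
f 57 56 43
f 50 56 57
f 40 57 62
f 57 43 63
f 62 63 45
f 57 63 62
f 40 62 66
f 62 45 69
f 66 69 46
f 62 69 66
f 41 67 55
f 67 46 68
f 55 68 42
f 67 68 55
f 39 51 75
f 51 41 76
f 75 76 48
f 51 76 75
f 43 56 72
f 56 39 71
f 72 71 47
f 56 71 72
f 45 63 64
f 63 43 60
f 64 60 44
f 63 60 64
f 46 69 65
f 69 45 61
f 65 61 38
f 69 61 65
f 80 82 79
f 83 80 79
f 79 82 81
f 81 83 79
f 80 86 82
f 84 80 83
f 84 86 80
f 82 86 81
f 85 83 81
f 81 86 85
f 85 84 83
f 86 84 85



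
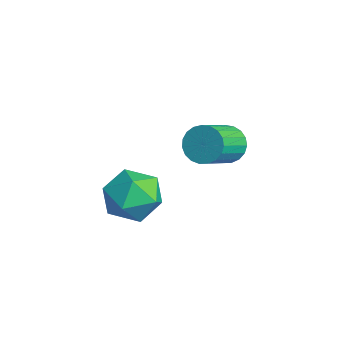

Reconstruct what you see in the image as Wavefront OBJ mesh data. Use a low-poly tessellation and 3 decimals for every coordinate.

v -0.349 1.558 -2.053
v 0.052 2.172 -1.566
v 0.949 0.916 -0.72
v 0.549 0.302 -1.207
v -0.244 2.096 -1.365
v 0.653 0.841 -0.519
v -0.558 1.927 -1.282
v 0.339 0.672 -0.436
v -0.836 1.694 -1.333
v 0.062 0.439 -0.487
v -1.03 1.438 -1.508
v -0.132 0.183 -0.662
v -1.105 1.202 -1.778
v -0.208 -0.053 -0.932
v -1.05 1.028 -2.095
v -0.153 -0.227 -1.249
v -0.874 0.945 -2.404
v 0.024 -0.31 -1.559
v -0.607 0.969 -2.653
v 0.291 -0.287 -1.808
v -0.295 1.094 -2.799
v 0.602 -0.162 -1.953
v 0.007 1.299 -2.815
v 0.905 0.043 -1.969
v 0.248 1.549 -2.699
v 1.146 0.294 -1.854
v 0.386 1.801 -2.472
v 1.283 0.545 -1.626
v 0.396 2.01 -2.172
v 1.294 0.755 -1.327
v 0.278 2.142 -1.852
v 1.176 0.886 -1.006
v 1.925 -1.902 -1.58
v 3 -2.302 -2.054
v 0.96 -3.398 -2.506
v 2.035 -3.798 -2.98
v 1.818 -3.898 -1.763
v 2.415 -2.973 -1.19
v 1.545 -2.727 -3.37
v 2.142 -1.802 -2.797
v 2.765 -2.811 -3.16
v 2.934 -3.535 -2.167
v 1.026 -2.165 -2.393
v 1.195 -2.889 -1.4
f 2 1 5
f 2 5 3
f 3 5 6
f 3 6 4
f 5 1 7
f 5 7 6
f 6 7 8
f 6 8 4
f 7 1 9
f 7 9 8
f 8 9 10
f 8 10 4
f 9 1 11
f 9 11 10
f 10 11 12
f 10 12 4
f 11 1 13
f 11 13 12
f 12 13 14
f 12 14 4
f 13 1 15
f 13 15 14
f 14 15 16
f 14 16 4
f 15 1 17
f 15 17 16
f 16 17 18
f 16 18 4
f 17 1 19
f 17 19 18
f 18 19 20
f 18 20 4
f 19 1 21
f 19 21 20
f 20 21 22
f 20 22 4
f 21 1 23
f 21 23 22
f 22 23 24
f 22 24 4
f 23 1 25
f 23 25 24
f 24 25 26
f 24 26 4
f 25 1 27
f 25 27 26
f 26 27 28
f 26 28 4
f 27 1 29
f 27 29 28
f 28 29 30
f 28 30 4
f 29 1 31
f 29 31 30
f 30 31 32
f 30 32 4
f 31 1 2
f 31 2 32
f 32 2 3
f 32 3 4
f 33 44 38
f 33 38 34
f 33 34 40
f 33 40 43
f 33 43 44
f 34 38 42
f 38 44 37
f 44 43 35
f 43 40 39
f 40 34 41
f 36 42 37
f 36 37 35
f 36 35 39
f 36 39 41
f 36 41 42
f 37 42 38
f 35 37 44
f 39 35 43
f 41 39 40
f 42 41 34



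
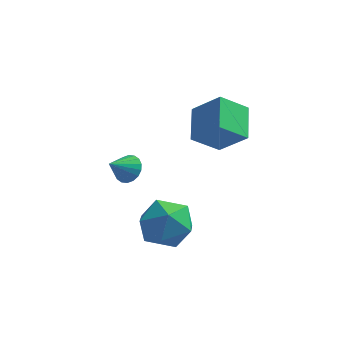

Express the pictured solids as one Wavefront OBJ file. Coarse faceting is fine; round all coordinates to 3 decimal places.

v 0.844 -2.852 -1.568
v 1.985 -2.791 -1.032
v 0.215 -4.109 -0.088
v 1.356 -4.048 0.448
v 0.603 -3.036 0.451
v 0.992 -2.259 -0.464
v 1.208 -4.641 -0.656
v 1.597 -3.864 -1.571
v 2.21 -3.897 -0.468
v 1.836 -2.905 0.216
v 0.364 -3.995 -1.336
v -0.01 -3.003 -0.652
v -0.997 -1.365 0.797
v -0.451 -1.803 0.772
v -1.563 -2.115 1.543
v -0.38 -1.617 1.012
v -0.431 -1.382 1.209
v -0.594 -1.143 1.325
v -0.837 -0.949 1.336
v -1.112 -0.836 1.241
v -1.363 -0.829 1.057
v -1.542 -0.928 0.822
v -1.613 -1.113 0.582
v -1.562 -1.348 0.384
v -1.399 -1.587 0.269
v -1.156 -1.782 0.257
v -0.882 -1.894 0.353
v -0.63 -1.902 0.537
v 1.29 -0.186 2.162
v 0.969 1.333 2.902
v 2.318 0.485 1.231
v 1.996 2.004 1.971
v 2.524 -0.484 3.309
v 2.202 1.035 4.049
v 3.551 0.187 2.378
v 3.23 1.706 3.118
f 1 12 6
f 1 6 2
f 1 2 8
f 1 8 11
f 1 11 12
f 2 6 10
f 6 12 5
f 12 11 3
f 11 8 7
f 8 2 9
f 4 10 5
f 4 5 3
f 4 3 7
f 4 7 9
f 4 9 10
f 5 10 6
f 3 5 12
f 7 3 11
f 9 7 8
f 10 9 2
f 14 13 16
f 14 16 15
f 16 13 17
f 16 17 15
f 17 13 18
f 17 18 15
f 18 13 19
f 18 19 15
f 19 13 20
f 19 20 15
f 20 13 21
f 20 21 15
f 21 13 22
f 21 22 15
f 22 13 23
f 22 23 15
f 23 13 24
f 23 24 15
f 24 13 25
f 24 25 15
f 25 13 26
f 25 26 15
f 26 13 27
f 26 27 15
f 27 13 28
f 27 28 15
f 28 13 14
f 28 14 15
f 30 32 29
f 33 30 29
f 29 32 31
f 31 33 29
f 30 36 32
f 34 30 33
f 34 36 30
f 32 36 31
f 35 33 31
f 31 36 35
f 35 34 33
f 36 34 35



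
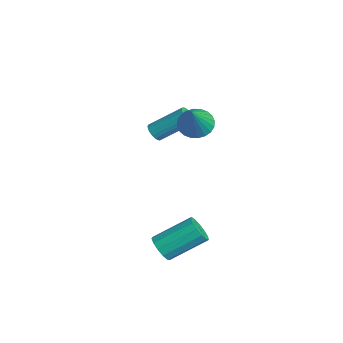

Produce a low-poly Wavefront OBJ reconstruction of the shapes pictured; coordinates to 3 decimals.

v 2.007 -1.629 -3.754
v 2.54 -1.944 -3.332
v 2.726 -0.147 -2.223
v 2.193 0.169 -2.646
v 2.739 -1.764 -3.658
v 2.924 0.034 -2.549
v 2.705 -1.54 -4.015
v 2.89 0.257 -2.906
v 2.45 -1.344 -4.289
v 2.635 0.453 -3.18
v 2.054 -1.239 -4.394
v 2.239 0.558 -3.285
v 1.644 -1.258 -4.295
v 1.829 0.54 -3.186
v 1.349 -1.394 -4.025
v 1.534 0.404 -2.916
v 1.263 -1.605 -3.669
v 1.448 0.193 -2.56
v 1.413 -1.823 -3.34
v 1.598 -0.026 -2.231
v 1.752 -1.98 -3.143
v 1.938 -0.182 -2.034
v 2.173 -2.025 -3.14
v 2.358 -0.228 -2.031
v -1.754 1.293 1.717
v -1.208 0.863 1.16
v -0.546 0.667 3.383
v -1.06 1.177 1.171
v -1.018 1.509 1.265
v -1.088 1.808 1.428
v -1.259 2.028 1.635
v -1.505 2.136 1.854
v -1.79 2.116 2.053
v -2.068 1.971 2.2
v -2.299 1.722 2.274
v -2.447 1.408 2.263
v -2.489 1.077 2.169
v -2.419 0.778 2.007
v -2.248 0.558 1.8
v -2.002 0.449 1.58
v -1.718 0.469 1.382
v -1.439 0.615 1.234
v -4.243 0.044 -0.251
v -3.859 0.194 -0.601
v -3.354 1.747 0.622
v -3.737 1.596 0.971
v -4.037 0.309 -0.674
v -3.532 1.862 0.549
v -4.25 0.379 -0.674
v -3.745 1.932 0.548
v -4.462 0.391 -0.602
v -3.957 1.944 0.621
v -4.636 0.343 -0.468
v -4.131 1.895 0.754
v -4.742 0.243 -0.298
v -4.237 1.795 0.925
v -4.762 0.108 -0.119
v -4.257 1.661 1.104
v -4.692 -0.037 0.037
v -4.187 1.515 1.26
v -4.544 -0.169 0.143
v -4.039 1.384 1.366
v -4.344 -0.264 0.181
v -3.839 1.289 1.404
v -4.126 -0.305 0.144
v -3.621 1.247 1.367
v -3.929 -0.287 0.039
v -3.424 1.266 1.261
v -3.786 -0.211 -0.117
v -3.281 1.342 1.106
v -3.721 -0.091 -0.296
v -3.216 1.462 0.927
v -3.747 0.052 -0.467
v -3.242 1.605 0.756
f 2 1 5
f 2 5 3
f 3 5 6
f 3 6 4
f 5 1 7
f 5 7 6
f 6 7 8
f 6 8 4
f 7 1 9
f 7 9 8
f 8 9 10
f 8 10 4
f 9 1 11
f 9 11 10
f 10 11 12
f 10 12 4
f 11 1 13
f 11 13 12
f 12 13 14
f 12 14 4
f 13 1 15
f 13 15 14
f 14 15 16
f 14 16 4
f 15 1 17
f 15 17 16
f 16 17 18
f 16 18 4
f 17 1 19
f 17 19 18
f 18 19 20
f 18 20 4
f 19 1 21
f 19 21 20
f 20 21 22
f 20 22 4
f 21 1 23
f 21 23 22
f 22 23 24
f 22 24 4
f 23 1 2
f 23 2 24
f 24 2 3
f 24 3 4
f 26 25 28
f 26 28 27
f 28 25 29
f 28 29 27
f 29 25 30
f 29 30 27
f 30 25 31
f 30 31 27
f 31 25 32
f 31 32 27
f 32 25 33
f 32 33 27
f 33 25 34
f 33 34 27
f 34 25 35
f 34 35 27
f 35 25 36
f 35 36 27
f 36 25 37
f 36 37 27
f 37 25 38
f 37 38 27
f 38 25 39
f 38 39 27
f 39 25 40
f 39 40 27
f 40 25 41
f 40 41 27
f 41 25 42
f 41 42 27
f 42 25 26
f 42 26 27
f 44 43 47
f 44 47 45
f 45 47 48
f 45 48 46
f 47 43 49
f 47 49 48
f 48 49 50
f 48 50 46
f 49 43 51
f 49 51 50
f 50 51 52
f 50 52 46
f 51 43 53
f 51 53 52
f 52 53 54
f 52 54 46
f 53 43 55
f 53 55 54
f 54 55 56
f 54 56 46
f 55 43 57
f 55 57 56
f 56 57 58
f 56 58 46
f 57 43 59
f 57 59 58
f 58 59 60
f 58 60 46
f 59 43 61
f 59 61 60
f 60 61 62
f 60 62 46
f 61 43 63
f 61 63 62
f 62 63 64
f 62 64 46
f 63 43 65
f 63 65 64
f 64 65 66
f 64 66 46
f 65 43 67
f 65 67 66
f 66 67 68
f 66 68 46
f 67 43 69
f 67 69 68
f 68 69 70
f 68 70 46
f 69 43 71
f 69 71 70
f 70 71 72
f 70 72 46
f 71 43 73
f 71 73 72
f 72 73 74
f 72 74 46
f 73 43 44
f 73 44 74
f 74 44 45
f 74 45 46



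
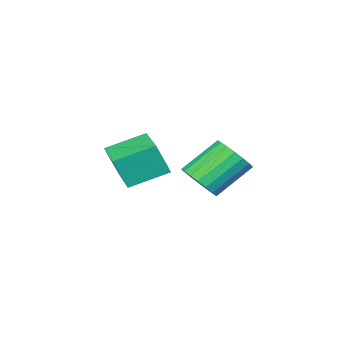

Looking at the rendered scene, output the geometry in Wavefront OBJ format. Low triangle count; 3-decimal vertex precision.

v -1.602 2.228 -3.552
v -1.242 1.682 -2.919
v -2.597 2.207 -1.695
v -2.958 2.752 -2.328
v -1.049 2.033 -2.856
v -2.405 2.557 -1.632
v -0.966 2.422 -2.931
v -2.322 2.946 -1.707
v -1.009 2.773 -3.129
v -2.364 3.297 -1.905
v -1.17 3.016 -3.41
v -2.525 3.54 -2.186
v -1.416 3.102 -3.72
v -2.771 3.627 -2.496
v -1.699 3.016 -3.996
v -3.054 3.54 -2.772
v -1.963 2.773 -4.185
v -3.318 3.298 -2.961
v -2.155 2.423 -4.248
v -3.511 2.947 -3.024
v -2.238 2.034 -4.173
v -3.594 2.558 -2.949
v -2.196 1.683 -3.975
v -3.551 2.207 -2.751
v -2.035 1.44 -3.694
v -3.39 1.964 -2.47
v -1.789 1.353 -3.384
v -3.144 1.878 -2.16
v -1.506 1.44 -3.108
v -2.861 1.964 -1.884
v 1.101 0.852 -2.69
v 1.507 0.53 -1.389
v -0.209 1.669 -2.079
v 0.197 1.347 -0.778
v 2.043 2.313 -2.622
v 2.449 1.991 -1.321
v 0.733 3.13 -2.011
v 1.139 2.808 -0.71
f 2 1 5
f 2 5 3
f 3 5 6
f 3 6 4
f 5 1 7
f 5 7 6
f 6 7 8
f 6 8 4
f 7 1 9
f 7 9 8
f 8 9 10
f 8 10 4
f 9 1 11
f 9 11 10
f 10 11 12
f 10 12 4
f 11 1 13
f 11 13 12
f 12 13 14
f 12 14 4
f 13 1 15
f 13 15 14
f 14 15 16
f 14 16 4
f 15 1 17
f 15 17 16
f 16 17 18
f 16 18 4
f 17 1 19
f 17 19 18
f 18 19 20
f 18 20 4
f 19 1 21
f 19 21 20
f 20 21 22
f 20 22 4
f 21 1 23
f 21 23 22
f 22 23 24
f 22 24 4
f 23 1 25
f 23 25 24
f 24 25 26
f 24 26 4
f 25 1 27
f 25 27 26
f 26 27 28
f 26 28 4
f 27 1 29
f 27 29 28
f 28 29 30
f 28 30 4
f 29 1 2
f 29 2 30
f 30 2 3
f 30 3 4
f 32 34 31
f 35 32 31
f 31 34 33
f 33 35 31
f 32 38 34
f 36 32 35
f 36 38 32
f 34 38 33
f 37 35 33
f 33 38 37
f 37 36 35
f 38 36 37



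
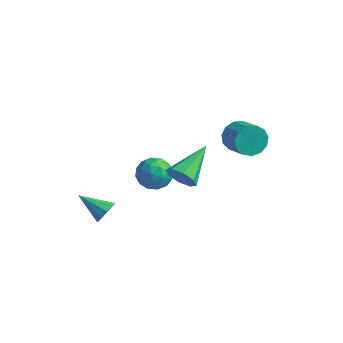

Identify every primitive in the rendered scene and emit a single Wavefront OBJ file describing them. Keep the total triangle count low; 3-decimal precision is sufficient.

v -1.648 1.769 -0.118
v -1.219 1.987 -0.945
v -2.061 0.393 -0.695
v -1.632 0.611 -1.522
v -1.107 0.457 -0.737
v -0.852 1.308 -0.38
v -2.428 1.072 -1.26
v -2.173 1.923 -0.903
v -1.701 1.557 -1.651
v -0.885 1.177 -1.328
v -2.395 1.203 -0.312
v -1.579 0.823 0.011
v -1.398 1.999 -0.481
v -1.882 0.381 -1.159
v -1.574 0.291 -0.698
v -1.322 0.419 -1.184
v -1.182 1.599 -0.149
v -0.93 1.728 -0.635
v -0.863 0.828 -0.513
v -2.35 0.652 -1.005
v -2.098 0.781 -1.491
v -1.958 1.961 -0.456
v -1.706 2.089 -0.942
v -2.417 1.552 -1.127
v -1.429 1.874 -1.382
v -1.671 1.065 -1.721
v -2.139 1.336 -1.567
v -1.989 1.836 -1.357
v -0.949 1.651 -1.192
v -1.191 0.842 -1.531
v -0.883 0.751 -1.07
v -0.733 1.251 -0.86
v -1.232 1.398 -1.607
v -2.089 1.538 -0.109
v -2.331 0.729 -0.448
v -2.547 1.129 -0.78
v -2.397 1.629 -0.57
v -1.609 1.315 0.081
v -1.851 0.506 -0.258
v -1.291 0.544 -0.283
v -1.141 1.044 -0.073
v -2.048 0.982 -0.033
v 0.953 4.254 1.205
v 1.368 4.411 0.445
v 2.501 3.883 0.954
v 2.087 3.726 1.715
v 1.431 4.815 0.724
v 2.564 4.287 1.234
v 1.342 5.042 1.157
v 2.476 4.514 1.666
v 1.13 5.018 1.604
v 2.263 4.49 2.113
v 0.862 4.752 1.925
v 1.995 4.224 2.434
v 0.623 4.328 2.017
v 1.756 3.8 2.527
v 0.488 3.88 1.852
v 1.622 3.352 2.361
v 0.502 3.551 1.481
v 1.635 3.023 1.991
v 0.659 3.445 1.023
v 1.792 2.917 1.532
v 0.909 3.596 0.622
v 2.042 3.068 1.132
v 1.173 3.956 0.407
v 2.307 3.428 0.916
v 1.579 -1.023 1.881
v 1.917 -1.317 2.544
v 1.501 0.963 2.799
v 2.33 -1.114 2.14
v 2.303 -0.858 1.585
v 1.852 -0.699 1.203
v 1.241 -0.73 1.218
v 0.827 -0.933 1.622
v 0.854 -1.189 2.178
v 1.306 -1.348 2.56
v -1.925 -2.071 -1.659
v -1.613 -1.945 -1.08
v -3.275 -2.389 -0.861
v -1.8 -1.56 -1.243
v -2.046 -1.414 -1.602
v -2.235 -1.576 -1.986
v -2.28 -1.969 -2.218
v -2.158 -2.409 -2.188
v -1.927 -2.692 -1.91
v -1.695 -2.683 -1.515
v -1.571 -2.388 -1.187
f 1 38 17
f 38 12 41
f 17 41 6
f 38 41 17
f 1 17 13
f 17 6 18
f 13 18 2
f 17 18 13
f 1 13 22
f 13 2 23
f 22 23 8
f 13 23 22
f 1 22 34
f 22 8 37
f 34 37 11
f 22 37 34
f 1 34 38
f 34 11 42
f 38 42 12
f 34 42 38
f 2 18 29
f 18 6 32
f 29 32 10
f 18 32 29
f 6 41 19
f 41 12 40
f 19 40 5
f 41 40 19
f 12 42 39
f 42 11 35
f 39 35 3
f 42 35 39
f 11 37 36
f 37 8 24
f 36 24 7
f 37 24 36
f 8 23 28
f 23 2 25
f 28 25 9
f 23 25 28
f 4 30 16
f 30 10 31
f 16 31 5
f 30 31 16
f 4 16 14
f 16 5 15
f 14 15 3
f 16 15 14
f 4 14 21
f 14 3 20
f 21 20 7
f 14 20 21
f 4 21 26
f 21 7 27
f 26 27 9
f 21 27 26
f 4 26 30
f 26 9 33
f 30 33 10
f 26 33 30
f 5 31 19
f 31 10 32
f 19 32 6
f 31 32 19
f 3 15 39
f 15 5 40
f 39 40 12
f 15 40 39
f 7 20 36
f 20 3 35
f 36 35 11
f 20 35 36
f 9 27 28
f 27 7 24
f 28 24 8
f 27 24 28
f 10 33 29
f 33 9 25
f 29 25 2
f 33 25 29
f 44 43 47
f 44 47 45
f 45 47 48
f 45 48 46
f 47 43 49
f 47 49 48
f 48 49 50
f 48 50 46
f 49 43 51
f 49 51 50
f 50 51 52
f 50 52 46
f 51 43 53
f 51 53 52
f 52 53 54
f 52 54 46
f 53 43 55
f 53 55 54
f 54 55 56
f 54 56 46
f 55 43 57
f 55 57 56
f 56 57 58
f 56 58 46
f 57 43 59
f 57 59 58
f 58 59 60
f 58 60 46
f 59 43 61
f 59 61 60
f 60 61 62
f 60 62 46
f 61 43 63
f 61 63 62
f 62 63 64
f 62 64 46
f 63 43 65
f 63 65 64
f 64 65 66
f 64 66 46
f 65 43 44
f 65 44 66
f 66 44 45
f 66 45 46
f 68 67 70
f 68 70 69
f 70 67 71
f 70 71 69
f 71 67 72
f 71 72 69
f 72 67 73
f 72 73 69
f 73 67 74
f 73 74 69
f 74 67 75
f 74 75 69
f 75 67 76
f 75 76 69
f 76 67 68
f 76 68 69
f 78 77 80
f 78 80 79
f 80 77 81
f 80 81 79
f 81 77 82
f 81 82 79
f 82 77 83
f 82 83 79
f 83 77 84
f 83 84 79
f 84 77 85
f 84 85 79
f 85 77 86
f 85 86 79
f 86 77 87
f 86 87 79
f 87 77 78
f 87 78 79



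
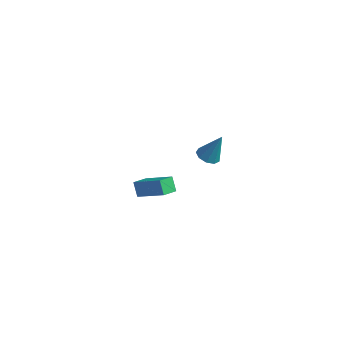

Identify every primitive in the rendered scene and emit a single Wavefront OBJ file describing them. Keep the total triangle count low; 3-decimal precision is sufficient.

v -2.646 1.411 -4.251
v -3.148 1.704 -3.426
v -2.522 2.386 -4.522
v -3.024 2.68 -3.696
v -0.816 1.48 -3.164
v -1.318 1.774 -2.338
v -0.692 2.456 -3.434
v -1.194 2.749 -2.609
v 2.998 0.348 3.044
v 3.616 0.06 2.883
v 3.602 0.752 4.636
v 3.616 0.524 2.765
v 3.327 0.906 2.778
v 2.884 1.026 2.915
v 2.495 0.829 3.112
v 2.341 0.407 3.278
v 2.495 -0.043 3.334
v 2.884 -0.31 3.254
v 3.327 -0.269 3.076
f 2 4 1
f 5 2 1
f 1 4 3
f 3 5 1
f 2 8 4
f 6 2 5
f 6 8 2
f 4 8 3
f 7 5 3
f 3 8 7
f 7 6 5
f 8 6 7
f 10 9 12
f 10 12 11
f 12 9 13
f 12 13 11
f 13 9 14
f 13 14 11
f 14 9 15
f 14 15 11
f 15 9 16
f 15 16 11
f 16 9 17
f 16 17 11
f 17 9 18
f 17 18 11
f 18 9 19
f 18 19 11
f 19 9 10
f 19 10 11



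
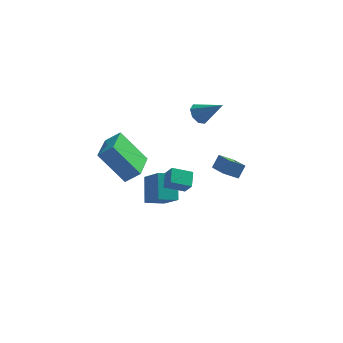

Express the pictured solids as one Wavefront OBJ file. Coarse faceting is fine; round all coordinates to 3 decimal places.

v 2.902 1.805 -0.082
v 3.563 0.437 0.452
v 2.162 1.617 0.355
v 2.823 0.25 0.888
v 3.197 2.21 0.592
v 3.858 0.843 1.125
v 2.457 2.023 1.028
v 3.118 0.655 1.562
v -1.828 -1.211 0.937
v -3.187 -0.966 2.598
v -1.733 0.755 0.724
v -3.093 1 2.385
v -1.067 -1.18 1.555
v -2.427 -0.935 3.216
v -0.973 0.786 1.342
v -2.332 1.031 3.003
v -1.453 3.348 -3.799
v -1.59 4.467 -2.58
v -0.48 3.776 -4.082
v -0.617 4.894 -2.863
v -0.603 2.186 -2.637
v -0.74 3.304 -1.418
v 0.37 2.613 -2.92
v 0.233 3.732 -1.701
v 0.931 0.374 -0.663
v -0.095 0.104 -0.246
v 0.916 1.196 -0.167
v -0.11 0.925 0.25
v 1.31 -0.025 0.01
v 0.284 -0.296 0.427
v 1.295 0.796 0.506
v 0.269 0.526 0.923
v 1.362 3.004 3.352
v 1.682 2.734 2.841
v 2.578 2.636 4.308
v 1.787 3.225 2.897
v 1.643 3.587 3.219
v 1.335 3.607 3.619
v 1.043 3.275 3.862
v 0.938 2.784 3.806
v 1.081 2.422 3.484
v 1.39 2.402 3.085
f 2 4 1
f 5 2 1
f 1 4 3
f 3 5 1
f 2 8 4
f 6 2 5
f 6 8 2
f 4 8 3
f 7 5 3
f 3 8 7
f 7 6 5
f 8 6 7
f 10 12 9
f 13 10 9
f 9 12 11
f 11 13 9
f 10 16 12
f 14 10 13
f 14 16 10
f 12 16 11
f 15 13 11
f 11 16 15
f 15 14 13
f 16 14 15
f 18 20 17
f 21 18 17
f 17 20 19
f 19 21 17
f 18 24 20
f 22 18 21
f 22 24 18
f 20 24 19
f 23 21 19
f 19 24 23
f 23 22 21
f 24 22 23
f 26 28 25
f 29 26 25
f 25 28 27
f 27 29 25
f 26 32 28
f 30 26 29
f 30 32 26
f 28 32 27
f 31 29 27
f 27 32 31
f 31 30 29
f 32 30 31
f 34 33 36
f 34 36 35
f 36 33 37
f 36 37 35
f 37 33 38
f 37 38 35
f 38 33 39
f 38 39 35
f 39 33 40
f 39 40 35
f 40 33 41
f 40 41 35
f 41 33 42
f 41 42 35
f 42 33 34
f 42 34 35



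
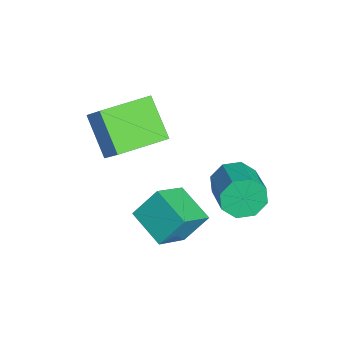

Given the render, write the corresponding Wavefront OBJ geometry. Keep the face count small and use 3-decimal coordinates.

v 1.144 -0.252 0.451
v 1.406 0.11 -0.296
v 2.938 0.195 0.283
v 2.676 -0.168 1.029
v 1.212 0.562 0.153
v 2.744 0.647 0.732
v 0.978 0.537 0.776
v 2.51 0.622 1.354
v 0.841 0.05 1.208
v 2.373 0.134 1.787
v 0.882 -0.615 1.197
v 2.414 -0.53 1.776
v 1.076 -1.067 0.748
v 2.608 -0.982 1.327
v 1.31 -1.042 0.126
v 2.842 -0.957 0.704
v 1.447 -0.554 -0.307
v 2.979 -0.47 0.272
v 1.042 -2.911 -0.955
v 1.945 -3.899 -0.061
v 0.943 -2.031 0.117
v 1.847 -3.02 1.011
v 2.353 -2.16 -1.451
v 3.257 -3.149 -0.557
v 2.255 -1.281 -0.379
v 3.158 -2.269 0.515
v -0.68 -5.131 3.124
v 0.168 -4.75 4.131
v -1.412 -3.282 3.042
v -0.564 -2.902 4.049
v 0.604 -4.678 1.871
v 1.452 -4.298 2.878
v -0.128 -2.83 1.789
v 0.72 -2.449 2.796
f 2 1 5
f 2 5 3
f 3 5 6
f 3 6 4
f 5 1 7
f 5 7 6
f 6 7 8
f 6 8 4
f 7 1 9
f 7 9 8
f 8 9 10
f 8 10 4
f 9 1 11
f 9 11 10
f 10 11 12
f 10 12 4
f 11 1 13
f 11 13 12
f 12 13 14
f 12 14 4
f 13 1 15
f 13 15 14
f 14 15 16
f 14 16 4
f 15 1 17
f 15 17 16
f 16 17 18
f 16 18 4
f 17 1 2
f 17 2 18
f 18 2 3
f 18 3 4
f 20 22 19
f 23 20 19
f 19 22 21
f 21 23 19
f 20 26 22
f 24 20 23
f 24 26 20
f 22 26 21
f 25 23 21
f 21 26 25
f 25 24 23
f 26 24 25
f 28 30 27
f 31 28 27
f 27 30 29
f 29 31 27
f 28 34 30
f 32 28 31
f 32 34 28
f 30 34 29
f 33 31 29
f 29 34 33
f 33 32 31
f 34 32 33



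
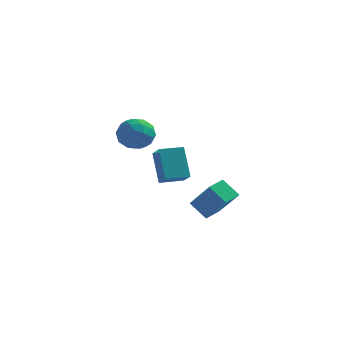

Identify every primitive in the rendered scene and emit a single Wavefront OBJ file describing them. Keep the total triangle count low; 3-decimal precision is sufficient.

v -2.791 1.919 3.59
v -2.366 1.457 2.708
v -4.334 2.063 2.772
v -3.909 1.601 1.89
v -4.06 1.016 2.788
v -3.107 0.927 3.294
v -3.593 2.593 2.186
v -2.64 2.504 2.692
v -2.862 1.873 1.84
v -3.151 0.898 2.213
v -3.549 2.622 3.267
v -3.838 1.647 3.64
v -2.443 1.676 3.221
v -4.257 1.844 2.259
v -4.346 1.501 2.787
v -4.096 1.229 2.269
v -2.878 1.364 3.566
v -2.629 1.092 3.047
v -3.624 0.833 3.094
v -4.071 2.428 2.433
v -3.822 2.156 1.914
v -2.604 2.291 3.211
v -2.354 2.019 2.693
v -3.076 2.687 2.386
v -2.485 1.648 2.192
v -3.392 1.733 1.711
v -3.206 2.316 1.885
v -2.646 2.264 2.183
v -2.654 1.075 2.411
v -3.561 1.16 1.93
v -3.65 0.816 2.458
v -3.09 0.764 2.756
v -2.946 1.32 1.901
v -3.139 2.36 3.55
v -4.046 2.445 3.069
v -3.61 2.756 2.724
v -3.05 2.704 3.022
v -3.308 1.787 3.769
v -4.215 1.872 3.288
v -4.054 1.256 3.297
v -3.494 1.204 3.595
v -3.754 2.2 3.579
v -1.486 -0.915 2.513
v -0.853 -1.77 3.17
v -0.461 -0.149 2.523
v 0.172 -1.003 3.18
v -0.872 -1.717 0.88
v -0.239 -2.571 1.537
v 0.153 -0.95 0.89
v 0.786 -1.805 1.547
v 1.437 -3.824 0.61
v 2.652 -4.599 2.138
v 1.806 -2.901 0.785
v 3.021 -3.675 2.313
v 2.319 -4.025 -0.193
v 3.534 -4.799 1.335
v 2.688 -3.101 -0.018
v 3.903 -3.876 1.51
f 1 38 17
f 38 12 41
f 17 41 6
f 38 41 17
f 1 17 13
f 17 6 18
f 13 18 2
f 17 18 13
f 1 13 22
f 13 2 23
f 22 23 8
f 13 23 22
f 1 22 34
f 22 8 37
f 34 37 11
f 22 37 34
f 1 34 38
f 34 11 42
f 38 42 12
f 34 42 38
f 2 18 29
f 18 6 32
f 29 32 10
f 18 32 29
f 6 41 19
f 41 12 40
f 19 40 5
f 41 40 19
f 12 42 39
f 42 11 35
f 39 35 3
f 42 35 39
f 11 37 36
f 37 8 24
f 36 24 7
f 37 24 36
f 8 23 28
f 23 2 25
f 28 25 9
f 23 25 28
f 4 30 16
f 30 10 31
f 16 31 5
f 30 31 16
f 4 16 14
f 16 5 15
f 14 15 3
f 16 15 14
f 4 14 21
f 14 3 20
f 21 20 7
f 14 20 21
f 4 21 26
f 21 7 27
f 26 27 9
f 21 27 26
f 4 26 30
f 26 9 33
f 30 33 10
f 26 33 30
f 5 31 19
f 31 10 32
f 19 32 6
f 31 32 19
f 3 15 39
f 15 5 40
f 39 40 12
f 15 40 39
f 7 20 36
f 20 3 35
f 36 35 11
f 20 35 36
f 9 27 28
f 27 7 24
f 28 24 8
f 27 24 28
f 10 33 29
f 33 9 25
f 29 25 2
f 33 25 29
f 44 46 43
f 47 44 43
f 43 46 45
f 45 47 43
f 44 50 46
f 48 44 47
f 48 50 44
f 46 50 45
f 49 47 45
f 45 50 49
f 49 48 47
f 50 48 49
f 52 54 51
f 55 52 51
f 51 54 53
f 53 55 51
f 52 58 54
f 56 52 55
f 56 58 52
f 54 58 53
f 57 55 53
f 53 58 57
f 57 56 55
f 58 56 57



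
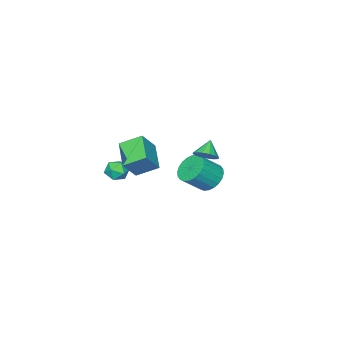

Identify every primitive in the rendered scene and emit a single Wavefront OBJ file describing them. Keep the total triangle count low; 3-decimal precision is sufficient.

v -4.129 0.794 -3.091
v -3.64 0.223 -3.838
v -2.442 -0.245 -2.696
v -2.931 0.326 -1.949
v -3.454 0.589 -3.883
v -2.256 0.121 -2.74
v -3.371 0.987 -3.807
v -2.173 0.519 -2.664
v -3.404 1.356 -3.622
v -2.206 0.888 -2.48
v -3.546 1.639 -3.356
v -2.348 1.171 -2.214
v -3.778 1.793 -3.05
v -2.58 1.325 -1.908
v -4.063 1.795 -2.75
v -2.865 1.328 -1.608
v -4.358 1.645 -2.502
v -3.16 1.177 -1.36
v -4.618 1.365 -2.344
v -3.42 0.897 -1.202
v -4.804 0.999 -2.3
v -3.606 0.531 -1.157
v -4.887 0.601 -2.376
v -3.689 0.133 -1.233
v -4.854 0.232 -2.56
v -3.656 -0.236 -1.418
v -4.712 -0.051 -2.826
v -3.514 -0.519 -1.684
v -4.48 -0.205 -3.132
v -3.282 -0.673 -1.99
v -4.195 -0.208 -3.432
v -2.997 -0.675 -2.29
v -3.9 -0.057 -3.68
v -2.702 -0.525 -2.538
v 2.605 1.11 1.911
v 1.813 2.131 2.612
v 3.636 2.446 1.13
v 2.844 3.467 1.831
v 3.556 1.053 3.069
v 2.764 2.074 3.77
v 4.587 2.389 2.288
v 3.795 3.41 2.989
v -0.225 4.051 1.724
v 0.247 3.488 1.919
v -0.975 3.709 2.556
v 0.357 3.827 2.157
v 0.283 4.236 2.258
v 0.047 4.587 2.19
v -0.276 4.767 1.973
v -0.582 4.72 1.678
v -0.776 4.461 1.397
v -0.794 4.071 1.22
v -0.632 3.675 1.204
v -0.341 3.398 1.352
v -0.013 3.329 1.619
v 1.751 -0.536 -0.579
v 2.194 0.093 -0.754
v 2.546 -0.833 0.374
v 2.989 -0.204 0.199
v 2.269 -0.106 0.505
v 1.778 0.078 -0.084
v 2.962 -0.818 -0.296
v 2.471 -0.634 -0.885
v 2.943 -0.082 -0.578
v 2.515 0.358 -0.084
v 2.225 -1.098 -0.296
v 1.797 -0.658 0.198
f 2 1 5
f 2 5 3
f 3 5 6
f 3 6 4
f 5 1 7
f 5 7 6
f 6 7 8
f 6 8 4
f 7 1 9
f 7 9 8
f 8 9 10
f 8 10 4
f 9 1 11
f 9 11 10
f 10 11 12
f 10 12 4
f 11 1 13
f 11 13 12
f 12 13 14
f 12 14 4
f 13 1 15
f 13 15 14
f 14 15 16
f 14 16 4
f 15 1 17
f 15 17 16
f 16 17 18
f 16 18 4
f 17 1 19
f 17 19 18
f 18 19 20
f 18 20 4
f 19 1 21
f 19 21 20
f 20 21 22
f 20 22 4
f 21 1 23
f 21 23 22
f 22 23 24
f 22 24 4
f 23 1 25
f 23 25 24
f 24 25 26
f 24 26 4
f 25 1 27
f 25 27 26
f 26 27 28
f 26 28 4
f 27 1 29
f 27 29 28
f 28 29 30
f 28 30 4
f 29 1 31
f 29 31 30
f 30 31 32
f 30 32 4
f 31 1 33
f 31 33 32
f 32 33 34
f 32 34 4
f 33 1 2
f 33 2 34
f 34 2 3
f 34 3 4
f 36 38 35
f 39 36 35
f 35 38 37
f 37 39 35
f 36 42 38
f 40 36 39
f 40 42 36
f 38 42 37
f 41 39 37
f 37 42 41
f 41 40 39
f 42 40 41
f 44 43 46
f 44 46 45
f 46 43 47
f 46 47 45
f 47 43 48
f 47 48 45
f 48 43 49
f 48 49 45
f 49 43 50
f 49 50 45
f 50 43 51
f 50 51 45
f 51 43 52
f 51 52 45
f 52 43 53
f 52 53 45
f 53 43 54
f 53 54 45
f 54 43 55
f 54 55 45
f 55 43 44
f 55 44 45
f 56 67 61
f 56 61 57
f 56 57 63
f 56 63 66
f 56 66 67
f 57 61 65
f 61 67 60
f 67 66 58
f 66 63 62
f 63 57 64
f 59 65 60
f 59 60 58
f 59 58 62
f 59 62 64
f 59 64 65
f 60 65 61
f 58 60 67
f 62 58 66
f 64 62 63
f 65 64 57



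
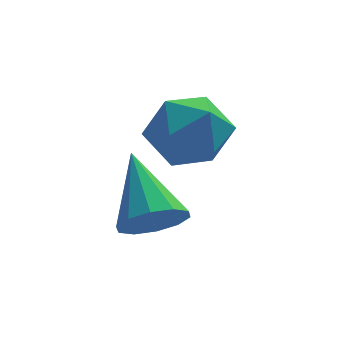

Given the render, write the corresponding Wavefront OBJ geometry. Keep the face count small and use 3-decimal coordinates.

v -0.775 -0.409 -0.218
v -0.092 -0.512 0.121
v -1.085 1.089 0.858
v -0.028 -0.228 -0.255
v -0.249 -0.013 -0.617
v -0.671 0.051 -0.827
v -1.133 -0.061 -0.805
v -1.459 -0.305 -0.558
v -1.523 -0.589 -0.182
v -1.302 -0.804 0.181
v -0.879 -0.868 0.391
v -0.417 -0.756 0.368
v 0.629 2.403 0.73
v 1.118 1.607 1.139
v -0.818 1.673 1.041
v -0.329 0.877 1.45
v -0.322 1.78 1.926
v 0.572 2.23 1.734
v -0.272 1.05 0.446
v 0.622 1.5 0.254
v 0.561 0.77 0.964
v 0.53 1.222 1.878
v -0.23 2.058 0.302
v -0.261 2.51 1.216
f 2 1 4
f 2 4 3
f 4 1 5
f 4 5 3
f 5 1 6
f 5 6 3
f 6 1 7
f 6 7 3
f 7 1 8
f 7 8 3
f 8 1 9
f 8 9 3
f 9 1 10
f 9 10 3
f 10 1 11
f 10 11 3
f 11 1 12
f 11 12 3
f 12 1 2
f 12 2 3
f 13 24 18
f 13 18 14
f 13 14 20
f 13 20 23
f 13 23 24
f 14 18 22
f 18 24 17
f 24 23 15
f 23 20 19
f 20 14 21
f 16 22 17
f 16 17 15
f 16 15 19
f 16 19 21
f 16 21 22
f 17 22 18
f 15 17 24
f 19 15 23
f 21 19 20
f 22 21 14



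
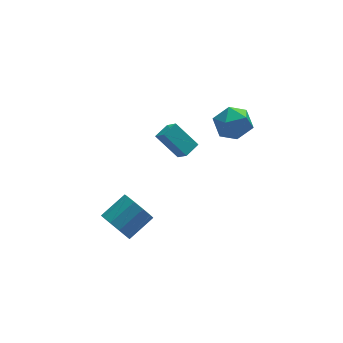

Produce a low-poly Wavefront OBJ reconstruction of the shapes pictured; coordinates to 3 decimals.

v -4.47 -3.569 -3.469
v -3.889 -3.75 -4.324
v -2.428 -3.113 -3.466
v -3.01 -2.931 -2.611
v -4.126 -3.147 -4.367
v -2.666 -2.51 -3.509
v -4.495 -2.706 -4.067
v -3.035 -2.069 -3.209
v -4.855 -2.594 -3.538
v -3.394 -1.957 -2.68
v -5.067 -2.854 -2.983
v -3.607 -2.217 -2.125
v -5.052 -3.387 -2.614
v -3.591 -2.75 -1.756
v -4.814 -3.99 -2.571
v -3.354 -3.353 -1.713
v -4.445 -4.431 -2.871
v -2.985 -3.794 -2.013
v -4.086 -4.543 -3.4
v -2.625 -3.906 -2.542
v -3.873 -4.283 -3.955
v -2.413 -3.646 -3.097
v 2.861 0.834 0.832
v 3.852 0.238 1.187
v 2.028 -0.858 0.313
v 3.019 -1.454 0.668
v 2.306 -0.923 1.488
v 2.821 0.123 1.809
v 3.059 -0.743 -0.309
v 3.574 0.303 0.012
v 3.974 -0.737 0.482
v 3.509 -0.848 1.592
v 2.371 0.228 -0.092
v 1.906 0.117 1.018
v -1.037 1.212 -0.854
v -0.743 0.466 -0.086
v -0.211 1.793 -0.606
v 0.083 1.047 0.162
v -0.003 0.293 -2.142
v 0.291 -0.453 -1.374
v 0.823 0.874 -1.894
v 1.117 0.128 -1.126
f 2 1 5
f 2 5 3
f 3 5 6
f 3 6 4
f 5 1 7
f 5 7 6
f 6 7 8
f 6 8 4
f 7 1 9
f 7 9 8
f 8 9 10
f 8 10 4
f 9 1 11
f 9 11 10
f 10 11 12
f 10 12 4
f 11 1 13
f 11 13 12
f 12 13 14
f 12 14 4
f 13 1 15
f 13 15 14
f 14 15 16
f 14 16 4
f 15 1 17
f 15 17 16
f 16 17 18
f 16 18 4
f 17 1 19
f 17 19 18
f 18 19 20
f 18 20 4
f 19 1 21
f 19 21 20
f 20 21 22
f 20 22 4
f 21 1 2
f 21 2 22
f 22 2 3
f 22 3 4
f 23 34 28
f 23 28 24
f 23 24 30
f 23 30 33
f 23 33 34
f 24 28 32
f 28 34 27
f 34 33 25
f 33 30 29
f 30 24 31
f 26 32 27
f 26 27 25
f 26 25 29
f 26 29 31
f 26 31 32
f 27 32 28
f 25 27 34
f 29 25 33
f 31 29 30
f 32 31 24
f 36 38 35
f 39 36 35
f 35 38 37
f 37 39 35
f 36 42 38
f 40 36 39
f 40 42 36
f 38 42 37
f 41 39 37
f 37 42 41
f 41 40 39
f 42 40 41

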